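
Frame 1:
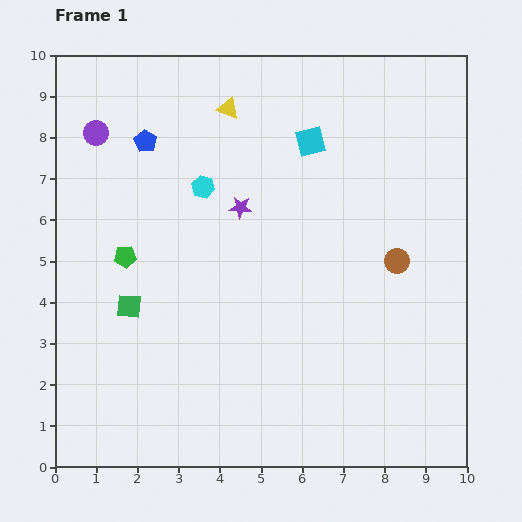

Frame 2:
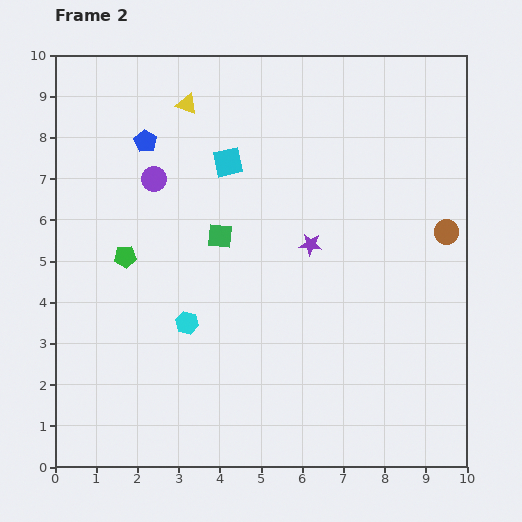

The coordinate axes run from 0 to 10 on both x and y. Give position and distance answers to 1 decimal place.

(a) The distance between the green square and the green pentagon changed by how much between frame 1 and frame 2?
+1.2

Distance in frame 1: 1.2. Distance in frame 2: 2.4.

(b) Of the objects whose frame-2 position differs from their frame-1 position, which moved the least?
the yellow triangle

(moved 1.0)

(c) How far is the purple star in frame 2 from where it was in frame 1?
1.9

The purple star moved from (4.5, 6.3) to (6.2, 5.4), a distance of √(1.7² + 0.9²) ≈ 1.9.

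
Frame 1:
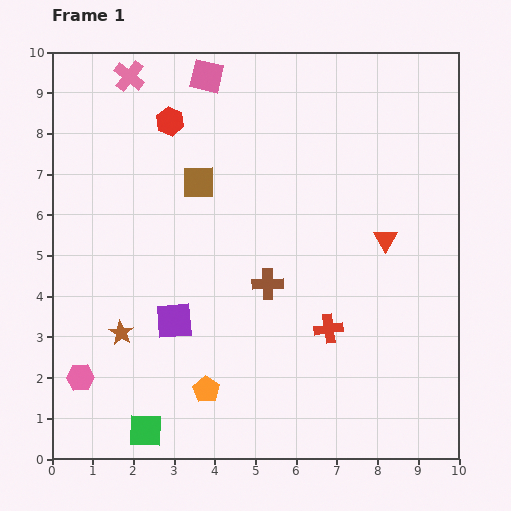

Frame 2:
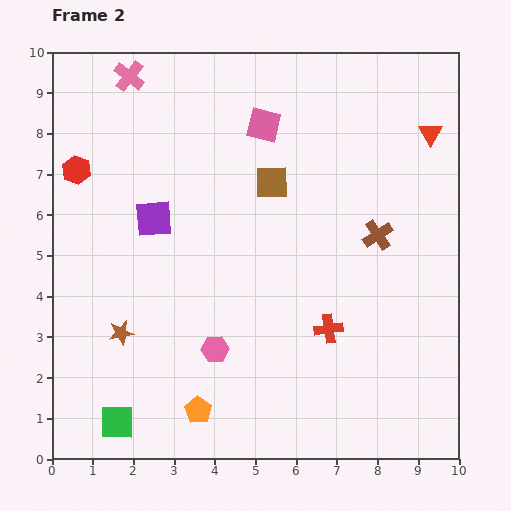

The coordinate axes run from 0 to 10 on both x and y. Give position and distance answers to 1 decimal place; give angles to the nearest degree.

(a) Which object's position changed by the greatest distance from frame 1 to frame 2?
the pink hexagon

(moved 3.4; next 3.0)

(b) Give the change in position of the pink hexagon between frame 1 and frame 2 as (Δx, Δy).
(3.3, 0.7)

The pink hexagon was at (0.7, 2.0) in frame 1 and (4.0, 2.7) in frame 2.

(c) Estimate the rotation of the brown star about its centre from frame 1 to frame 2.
30° clockwise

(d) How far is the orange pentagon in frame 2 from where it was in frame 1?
0.5

The orange pentagon moved from (3.8, 1.7) to (3.6, 1.2), a distance of √(0.2² + 0.5²) ≈ 0.5.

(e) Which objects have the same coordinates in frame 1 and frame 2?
the brown star, the pink cross, the red cross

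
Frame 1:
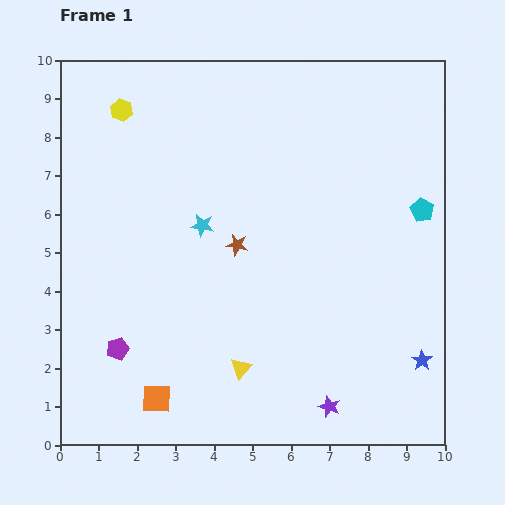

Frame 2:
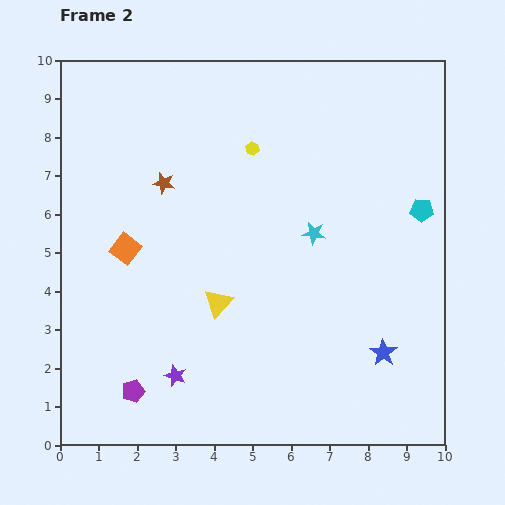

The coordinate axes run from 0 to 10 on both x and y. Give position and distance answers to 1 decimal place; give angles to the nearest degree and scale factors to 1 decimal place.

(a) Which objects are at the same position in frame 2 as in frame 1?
the cyan pentagon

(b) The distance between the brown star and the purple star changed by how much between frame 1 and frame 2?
+0.2

Distance in frame 1: 4.8. Distance in frame 2: 5.0.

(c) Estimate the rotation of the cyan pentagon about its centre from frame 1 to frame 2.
25° counter-clockwise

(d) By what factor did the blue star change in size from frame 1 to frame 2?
1.3×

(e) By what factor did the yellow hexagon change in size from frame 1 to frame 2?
0.6×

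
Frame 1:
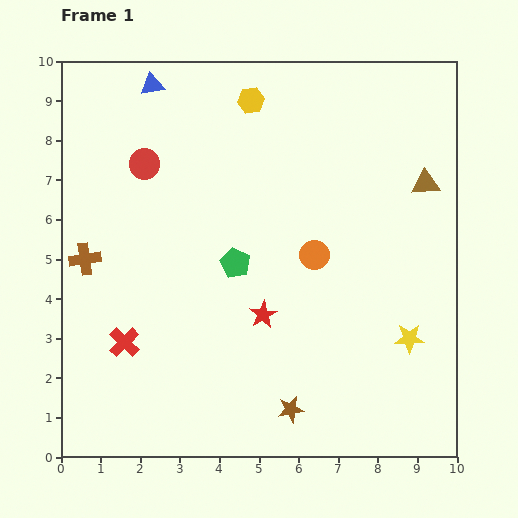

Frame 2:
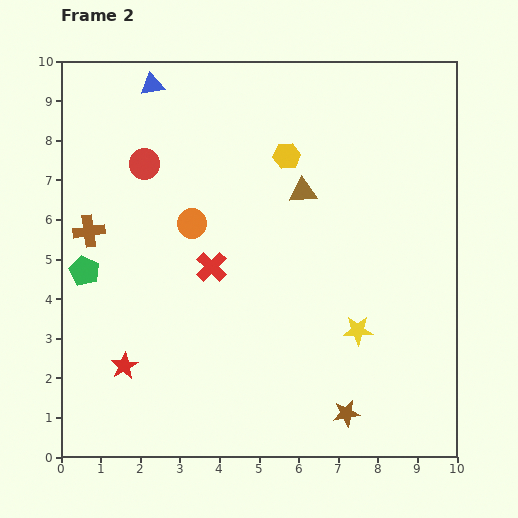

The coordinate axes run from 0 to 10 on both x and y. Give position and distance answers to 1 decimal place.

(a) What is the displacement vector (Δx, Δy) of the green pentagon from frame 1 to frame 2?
(-3.8, -0.2)

The green pentagon was at (4.4, 4.9) in frame 1 and (0.6, 4.7) in frame 2.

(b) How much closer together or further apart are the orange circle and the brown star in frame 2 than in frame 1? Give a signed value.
+2.3

Distance in frame 1: 3.9. Distance in frame 2: 6.2.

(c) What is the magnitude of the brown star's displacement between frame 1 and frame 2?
1.4

The brown star moved from (5.8, 1.2) to (7.2, 1.1), a distance of √(1.4² + 0.1²) ≈ 1.4.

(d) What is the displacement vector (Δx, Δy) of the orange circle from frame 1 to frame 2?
(-3.1, 0.8)

The orange circle was at (6.4, 5.1) in frame 1 and (3.3, 5.9) in frame 2.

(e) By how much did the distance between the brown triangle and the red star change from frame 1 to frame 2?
+1.0

Distance in frame 1: 5.3. Distance in frame 2: 6.3.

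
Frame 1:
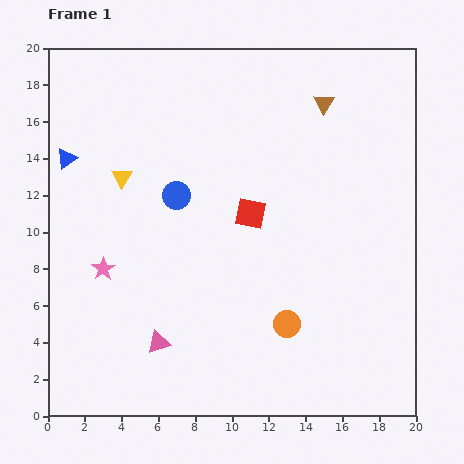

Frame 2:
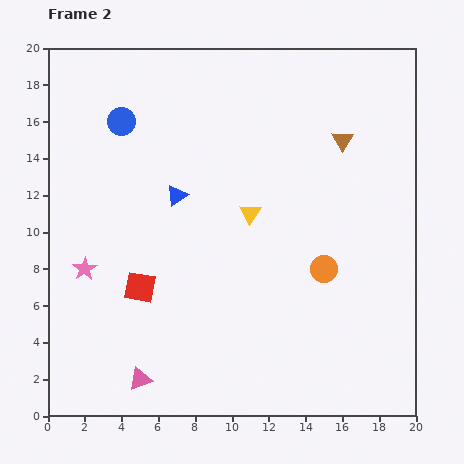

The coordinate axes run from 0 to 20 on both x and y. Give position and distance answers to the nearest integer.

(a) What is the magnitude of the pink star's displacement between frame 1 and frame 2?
1

The pink star moved from (3, 8) to (2, 8), a distance of √(1² + 0²) ≈ 1.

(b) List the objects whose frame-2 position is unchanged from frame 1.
none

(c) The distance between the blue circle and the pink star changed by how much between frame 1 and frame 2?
+2

Distance in frame 1: 6. Distance in frame 2: 8.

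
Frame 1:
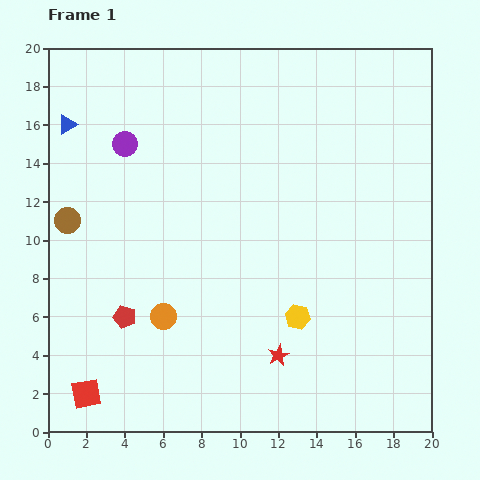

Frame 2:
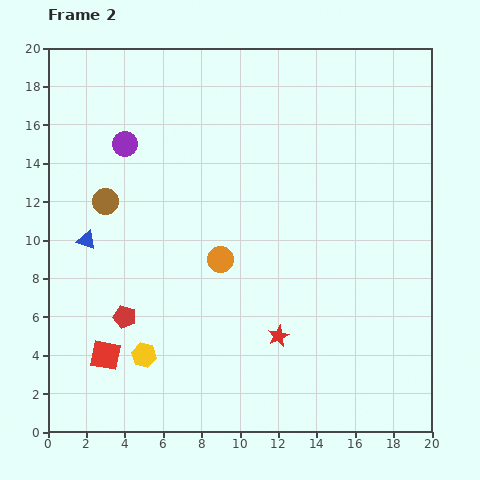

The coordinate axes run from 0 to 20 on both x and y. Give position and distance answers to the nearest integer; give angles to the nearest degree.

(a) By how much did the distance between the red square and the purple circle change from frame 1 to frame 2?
-2

Distance in frame 1: 13. Distance in frame 2: 11.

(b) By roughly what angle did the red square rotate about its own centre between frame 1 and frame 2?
21° clockwise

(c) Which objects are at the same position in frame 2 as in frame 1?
the red pentagon, the purple circle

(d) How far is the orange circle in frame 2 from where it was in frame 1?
4

The orange circle moved from (6, 6) to (9, 9), a distance of √(3² + 3²) ≈ 4.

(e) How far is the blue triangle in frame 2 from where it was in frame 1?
6

The blue triangle moved from (1, 16) to (2, 10), a distance of √(1² + 6²) ≈ 6.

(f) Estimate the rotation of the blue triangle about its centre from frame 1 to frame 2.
48° clockwise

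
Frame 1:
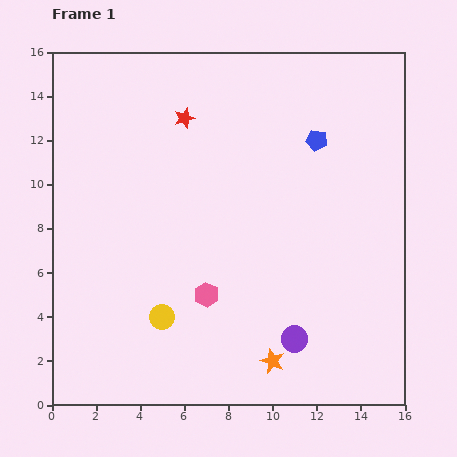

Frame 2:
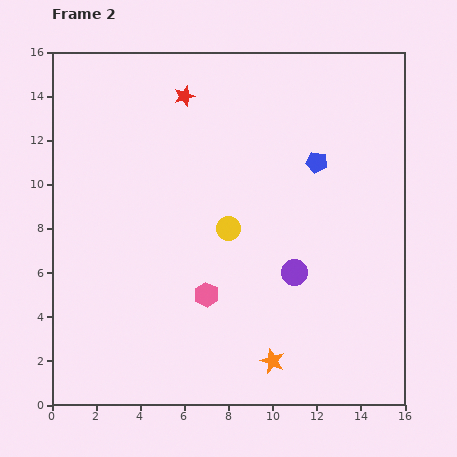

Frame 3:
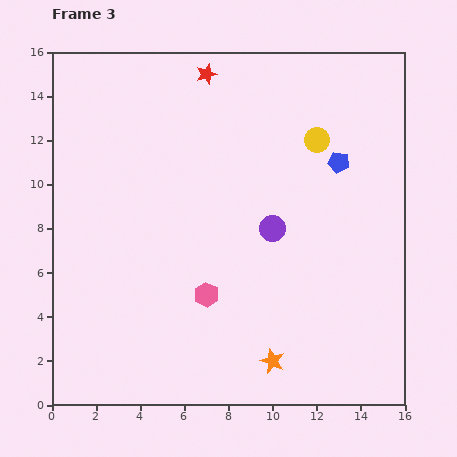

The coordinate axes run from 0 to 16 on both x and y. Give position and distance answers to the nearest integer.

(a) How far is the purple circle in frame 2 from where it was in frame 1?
3

The purple circle moved from (11, 3) to (11, 6), a distance of √(0² + 3²) ≈ 3.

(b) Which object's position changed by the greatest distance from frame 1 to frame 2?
the yellow circle

(moved 5; next 3)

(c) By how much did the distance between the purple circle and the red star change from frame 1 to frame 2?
-2

Distance in frame 1: 11. Distance in frame 2: 9.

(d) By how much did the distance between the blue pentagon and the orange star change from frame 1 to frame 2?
-1

Distance in frame 1: 10. Distance in frame 2: 9.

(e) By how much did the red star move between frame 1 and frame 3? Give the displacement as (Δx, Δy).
(1, 2)

The red star was at (6, 13) in frame 1 and (7, 15) in frame 3.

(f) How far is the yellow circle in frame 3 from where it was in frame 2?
6

The yellow circle moved from (8, 8) to (12, 12), a distance of √(4² + 4²) ≈ 6.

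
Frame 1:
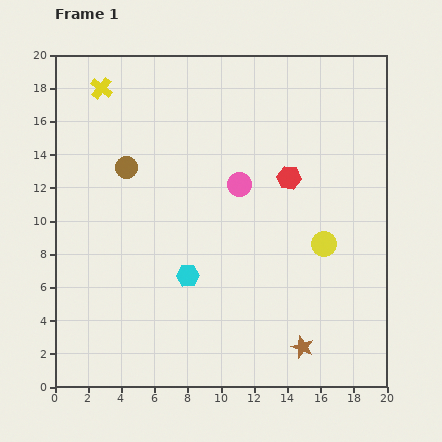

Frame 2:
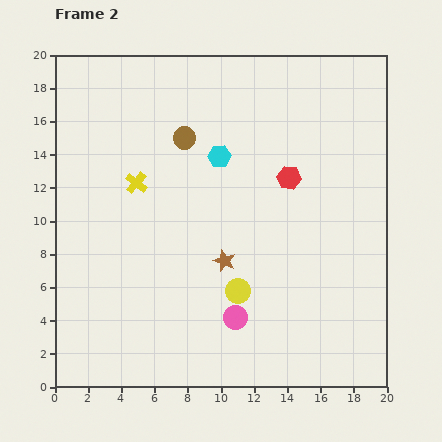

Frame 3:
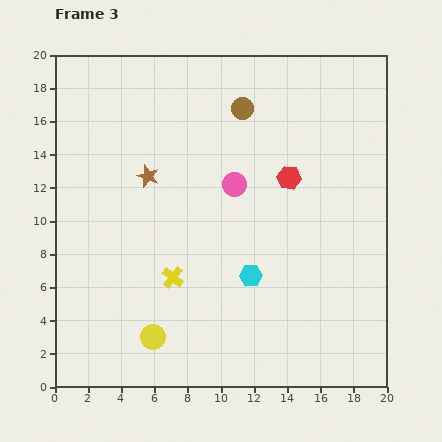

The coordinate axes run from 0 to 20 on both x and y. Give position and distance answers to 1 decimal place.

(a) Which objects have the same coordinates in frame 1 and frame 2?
the red hexagon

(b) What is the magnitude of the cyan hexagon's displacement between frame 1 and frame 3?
3.8

The cyan hexagon moved from (8.0, 6.7) to (11.8, 6.7), a distance of √(3.8² + 0.0²) ≈ 3.8.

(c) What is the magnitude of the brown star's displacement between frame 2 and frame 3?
6.9

The brown star moved from (10.2, 7.6) to (5.6, 12.7), a distance of √(4.6² + 5.1²) ≈ 6.9.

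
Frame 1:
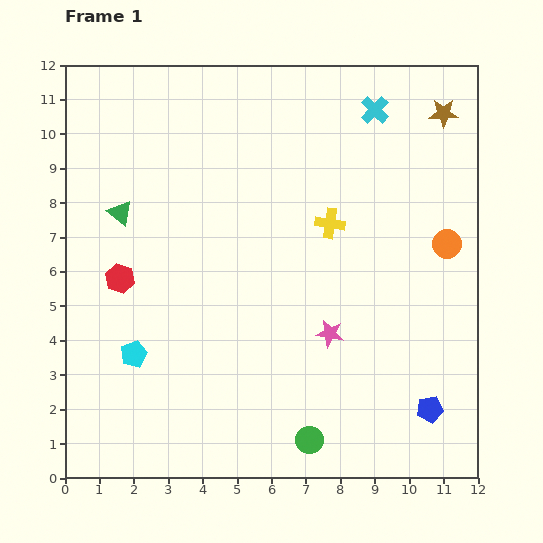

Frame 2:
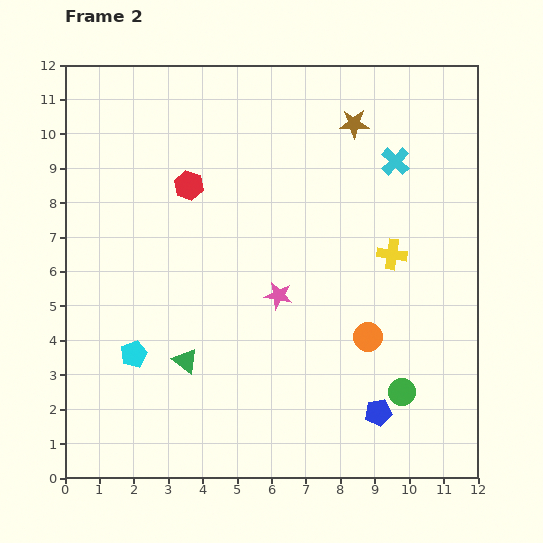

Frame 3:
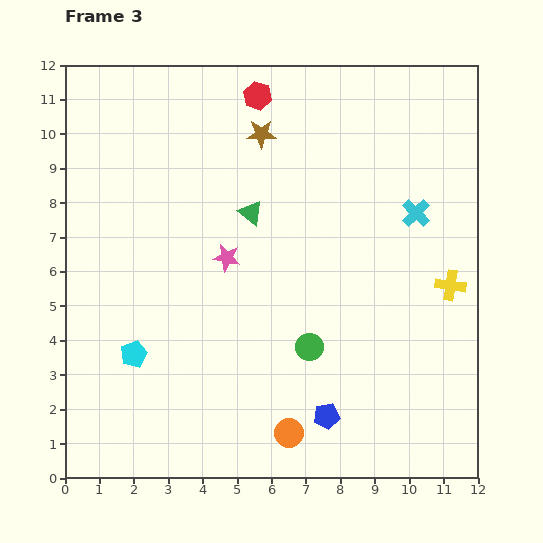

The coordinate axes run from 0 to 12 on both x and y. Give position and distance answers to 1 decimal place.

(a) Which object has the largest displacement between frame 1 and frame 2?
the green triangle

(moved 4.7; next 3.5)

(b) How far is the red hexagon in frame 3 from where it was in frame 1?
6.6

The red hexagon moved from (1.6, 5.8) to (5.6, 11.1), a distance of √(4.0² + 5.3²) ≈ 6.6.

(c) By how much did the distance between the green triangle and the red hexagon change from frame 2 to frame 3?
-1.7

Distance in frame 2: 5.1. Distance in frame 3: 3.4.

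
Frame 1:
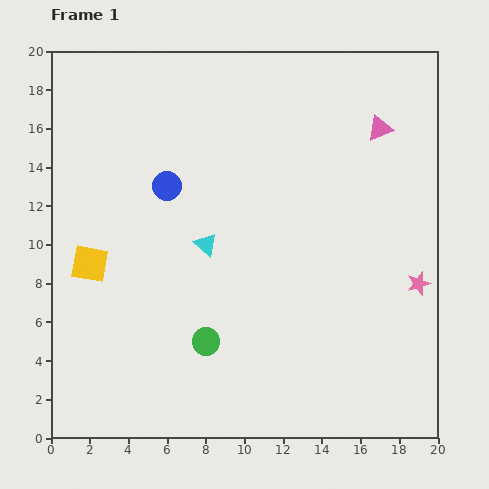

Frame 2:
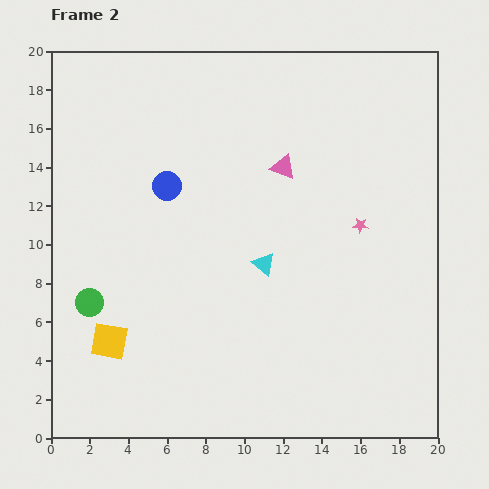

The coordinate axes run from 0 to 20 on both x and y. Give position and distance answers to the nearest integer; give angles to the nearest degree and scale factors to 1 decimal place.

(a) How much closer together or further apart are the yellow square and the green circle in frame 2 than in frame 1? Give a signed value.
-5

Distance in frame 1: 7. Distance in frame 2: 2.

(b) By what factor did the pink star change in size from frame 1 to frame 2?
0.6×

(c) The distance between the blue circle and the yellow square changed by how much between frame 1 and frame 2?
+3

Distance in frame 1: 6. Distance in frame 2: 9.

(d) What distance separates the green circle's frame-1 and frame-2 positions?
6

The green circle moved from (8, 5) to (2, 7), a distance of √(6² + 2²) ≈ 6.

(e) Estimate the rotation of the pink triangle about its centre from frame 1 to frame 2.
41° clockwise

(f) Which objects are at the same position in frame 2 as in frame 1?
the blue circle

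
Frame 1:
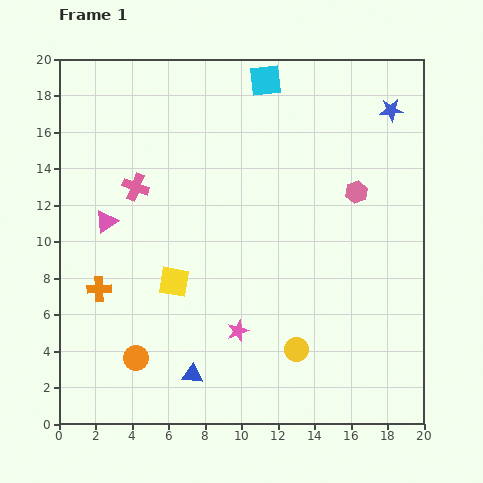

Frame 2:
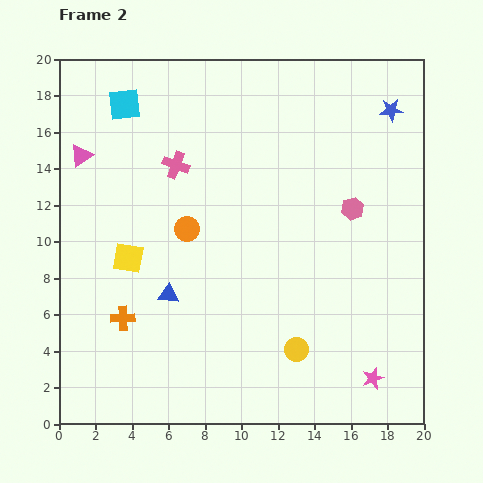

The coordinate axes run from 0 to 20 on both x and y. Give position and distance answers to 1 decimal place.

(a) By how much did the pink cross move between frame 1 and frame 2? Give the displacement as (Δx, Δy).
(2.2, 1.2)

The pink cross was at (4.2, 13.0) in frame 1 and (6.4, 14.2) in frame 2.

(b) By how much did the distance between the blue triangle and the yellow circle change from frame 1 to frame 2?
+1.7

Distance in frame 1: 5.9. Distance in frame 2: 7.6.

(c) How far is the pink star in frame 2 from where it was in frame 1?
7.8

The pink star moved from (9.8, 5.1) to (17.2, 2.5), a distance of √(7.4² + 2.6²) ≈ 7.8.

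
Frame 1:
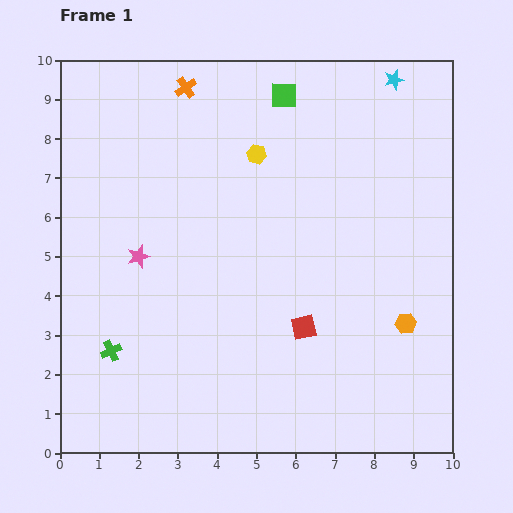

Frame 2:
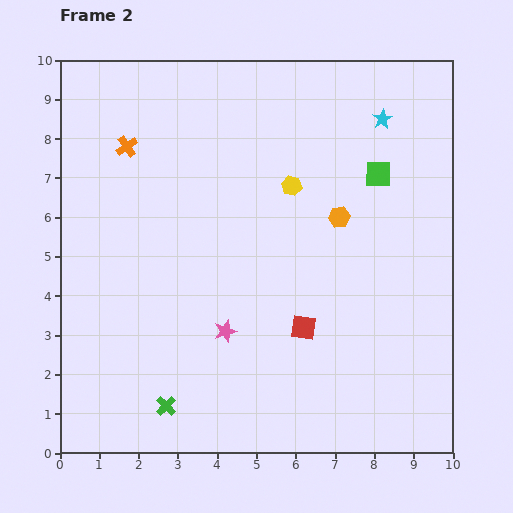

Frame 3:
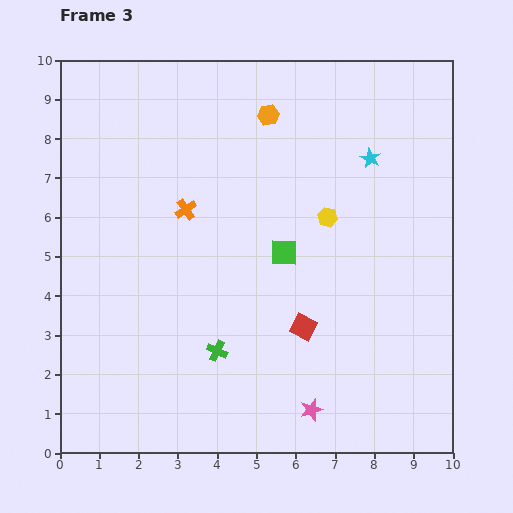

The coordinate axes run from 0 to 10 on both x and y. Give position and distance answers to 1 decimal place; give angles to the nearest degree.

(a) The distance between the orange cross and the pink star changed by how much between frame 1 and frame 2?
+0.8

Distance in frame 1: 4.5. Distance in frame 2: 5.3.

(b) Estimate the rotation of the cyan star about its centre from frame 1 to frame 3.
31° counter-clockwise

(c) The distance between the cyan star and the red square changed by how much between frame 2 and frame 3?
-1.1

Distance in frame 2: 5.7. Distance in frame 3: 4.6.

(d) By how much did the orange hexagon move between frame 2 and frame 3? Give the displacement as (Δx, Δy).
(-1.8, 2.6)

The orange hexagon was at (7.1, 6.0) in frame 2 and (5.3, 8.6) in frame 3.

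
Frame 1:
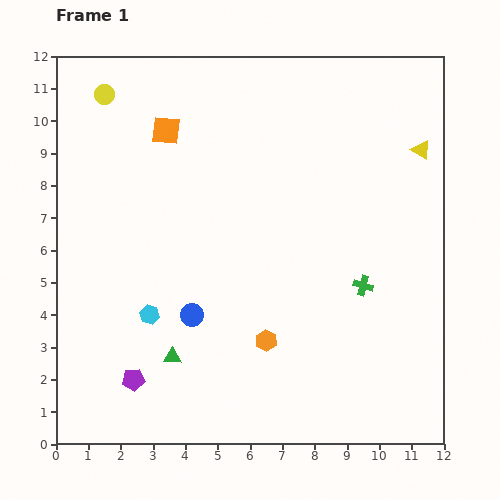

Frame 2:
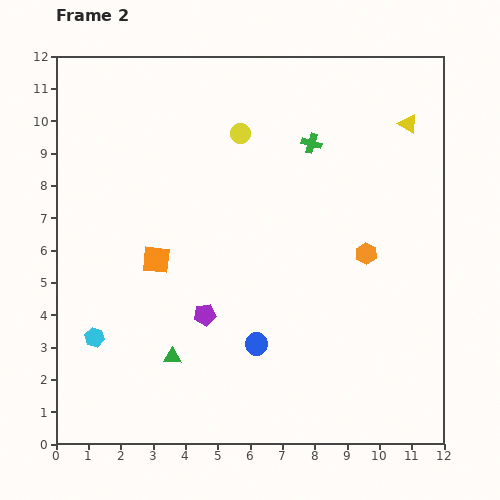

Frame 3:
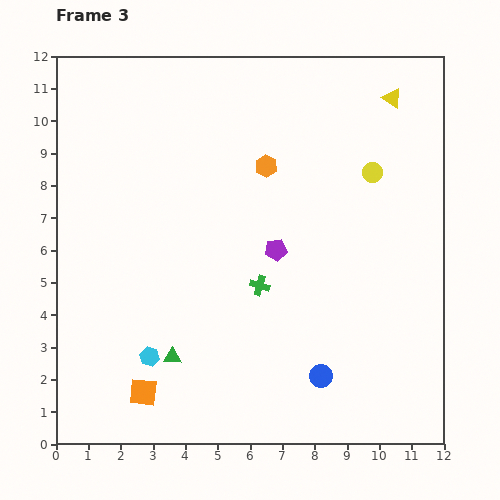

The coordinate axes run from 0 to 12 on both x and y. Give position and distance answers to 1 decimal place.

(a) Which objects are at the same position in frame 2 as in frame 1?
the green triangle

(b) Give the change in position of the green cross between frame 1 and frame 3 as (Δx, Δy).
(-3.2, 0.0)

The green cross was at (9.5, 4.9) in frame 1 and (6.3, 4.9) in frame 3.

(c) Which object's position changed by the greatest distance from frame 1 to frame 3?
the yellow circle

(moved 8.6; next 8.1)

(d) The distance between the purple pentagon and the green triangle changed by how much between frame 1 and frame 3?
+3.2

Distance in frame 1: 1.4. Distance in frame 3: 4.6.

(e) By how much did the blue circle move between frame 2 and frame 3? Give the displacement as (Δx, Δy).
(2.0, -1.0)

The blue circle was at (6.2, 3.1) in frame 2 and (8.2, 2.1) in frame 3.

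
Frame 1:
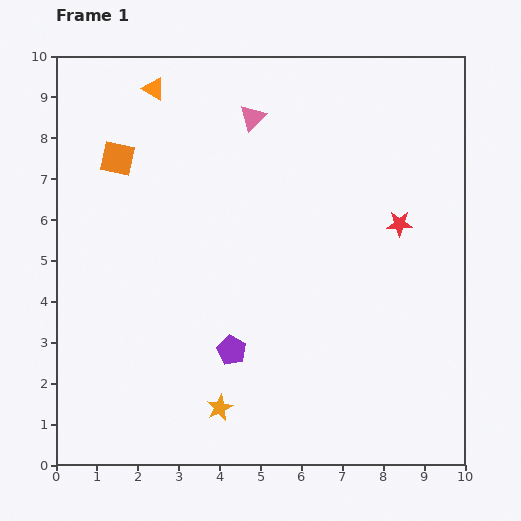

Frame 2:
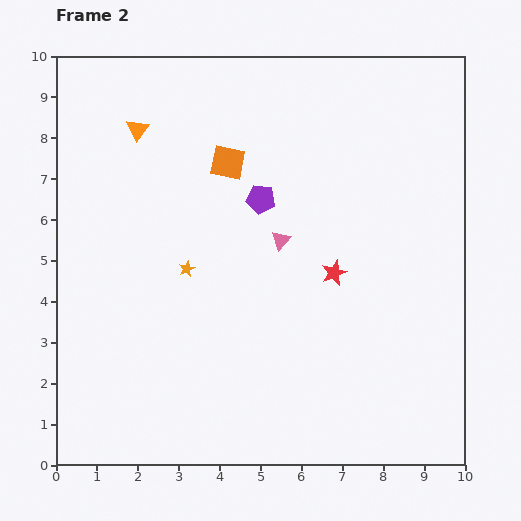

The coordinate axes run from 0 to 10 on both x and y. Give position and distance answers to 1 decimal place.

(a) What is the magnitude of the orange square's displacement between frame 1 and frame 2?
2.7

The orange square moved from (1.5, 7.5) to (4.2, 7.4), a distance of √(2.7² + 0.1²) ≈ 2.7.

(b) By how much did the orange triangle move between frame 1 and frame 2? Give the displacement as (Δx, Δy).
(-0.4, -1.0)

The orange triangle was at (2.4, 9.2) in frame 1 and (2.0, 8.2) in frame 2.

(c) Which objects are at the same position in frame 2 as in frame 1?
none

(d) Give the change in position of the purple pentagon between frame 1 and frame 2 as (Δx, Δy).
(0.7, 3.7)

The purple pentagon was at (4.3, 2.8) in frame 1 and (5.0, 6.5) in frame 2.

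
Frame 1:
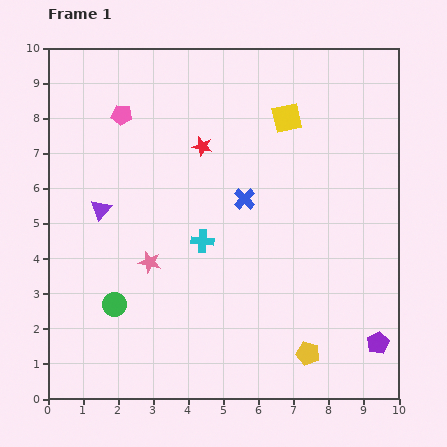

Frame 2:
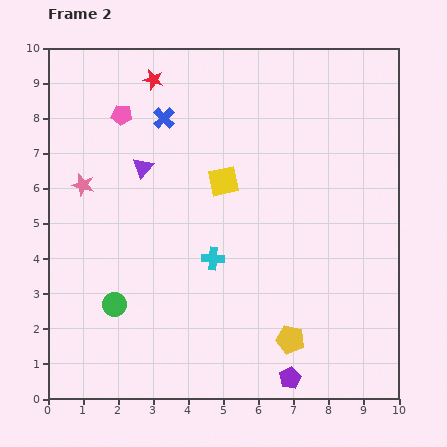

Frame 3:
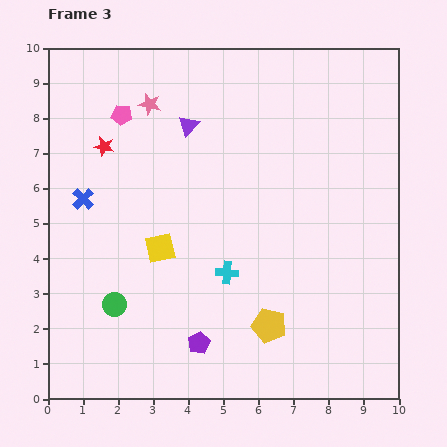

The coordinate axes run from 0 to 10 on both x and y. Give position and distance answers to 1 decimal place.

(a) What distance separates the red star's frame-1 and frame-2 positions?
2.4

The red star moved from (4.4, 7.2) to (3.0, 9.1), a distance of √(1.4² + 1.9²) ≈ 2.4.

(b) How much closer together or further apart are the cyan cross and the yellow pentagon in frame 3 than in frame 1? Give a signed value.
-2.5

Distance in frame 1: 4.4. Distance in frame 3: 1.9.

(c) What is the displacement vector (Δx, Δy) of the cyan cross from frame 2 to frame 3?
(0.4, -0.4)

The cyan cross was at (4.7, 4.0) in frame 2 and (5.1, 3.6) in frame 3.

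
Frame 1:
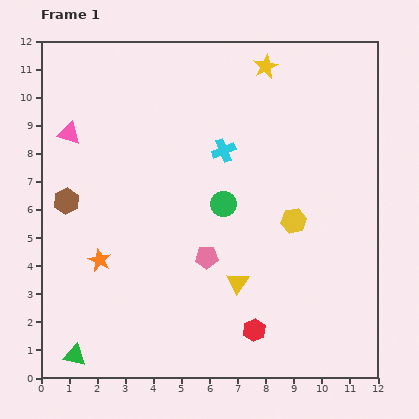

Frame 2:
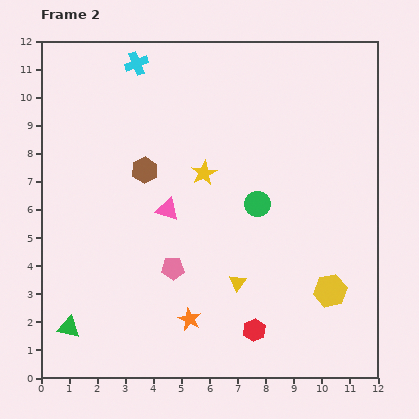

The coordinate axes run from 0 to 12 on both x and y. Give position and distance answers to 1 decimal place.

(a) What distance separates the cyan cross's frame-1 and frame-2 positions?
4.4

The cyan cross moved from (6.5, 8.1) to (3.4, 11.2), a distance of √(3.1² + 3.1²) ≈ 4.4.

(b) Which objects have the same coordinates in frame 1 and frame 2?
the yellow triangle, the red hexagon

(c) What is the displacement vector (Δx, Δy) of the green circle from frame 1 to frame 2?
(1.2, 0.0)

The green circle was at (6.5, 6.2) in frame 1 and (7.7, 6.2) in frame 2.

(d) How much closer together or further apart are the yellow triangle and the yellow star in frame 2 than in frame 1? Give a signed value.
-3.7

Distance in frame 1: 7.8. Distance in frame 2: 4.1.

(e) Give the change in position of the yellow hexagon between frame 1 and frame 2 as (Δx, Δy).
(1.3, -2.5)

The yellow hexagon was at (9.0, 5.6) in frame 1 and (10.3, 3.1) in frame 2.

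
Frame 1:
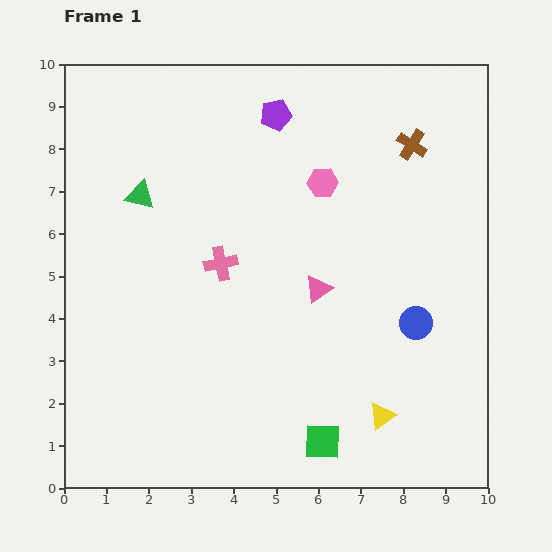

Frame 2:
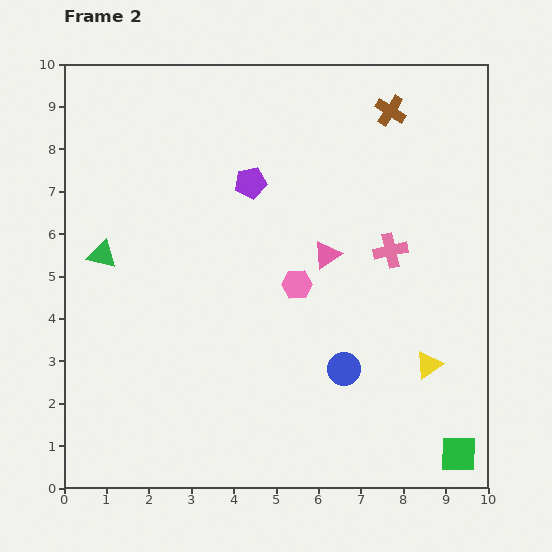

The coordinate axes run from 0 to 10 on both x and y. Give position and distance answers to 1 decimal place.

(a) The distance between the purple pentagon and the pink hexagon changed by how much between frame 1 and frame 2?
+0.7

Distance in frame 1: 1.9. Distance in frame 2: 2.6.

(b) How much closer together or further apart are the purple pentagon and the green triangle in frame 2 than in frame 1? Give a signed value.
+0.2

Distance in frame 1: 3.7. Distance in frame 2: 3.9.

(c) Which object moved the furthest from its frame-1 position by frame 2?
the pink cross

(moved 4.0; next 3.2)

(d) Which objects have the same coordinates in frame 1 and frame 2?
none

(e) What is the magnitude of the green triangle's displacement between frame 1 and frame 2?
1.7

The green triangle moved from (1.8, 6.9) to (0.9, 5.5), a distance of √(0.9² + 1.4²) ≈ 1.7.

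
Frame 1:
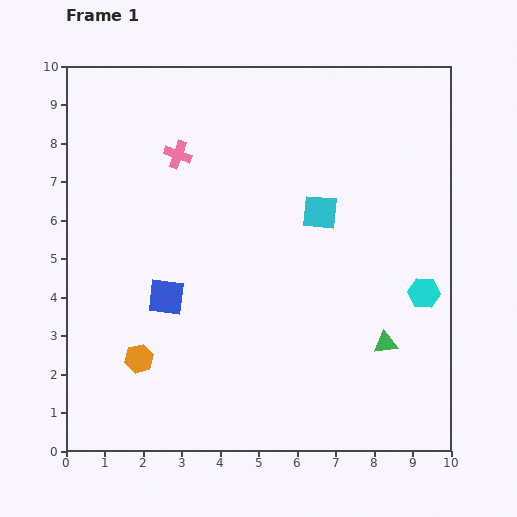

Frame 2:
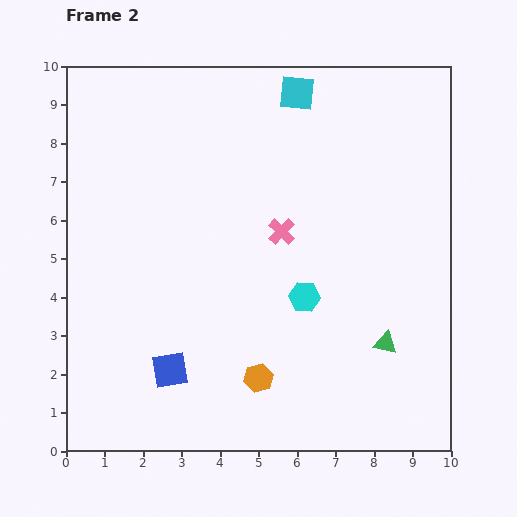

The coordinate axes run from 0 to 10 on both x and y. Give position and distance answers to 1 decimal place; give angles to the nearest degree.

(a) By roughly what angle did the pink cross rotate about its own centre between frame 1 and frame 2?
24° clockwise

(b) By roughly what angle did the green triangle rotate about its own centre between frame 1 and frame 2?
20° clockwise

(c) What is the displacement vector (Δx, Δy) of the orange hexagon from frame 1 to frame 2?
(3.1, -0.5)

The orange hexagon was at (1.9, 2.4) in frame 1 and (5.0, 1.9) in frame 2.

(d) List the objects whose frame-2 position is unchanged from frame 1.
the green triangle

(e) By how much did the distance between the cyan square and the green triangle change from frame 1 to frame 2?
+3.1

Distance in frame 1: 3.8. Distance in frame 2: 6.9.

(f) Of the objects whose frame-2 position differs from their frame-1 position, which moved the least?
the blue square

(moved 1.9)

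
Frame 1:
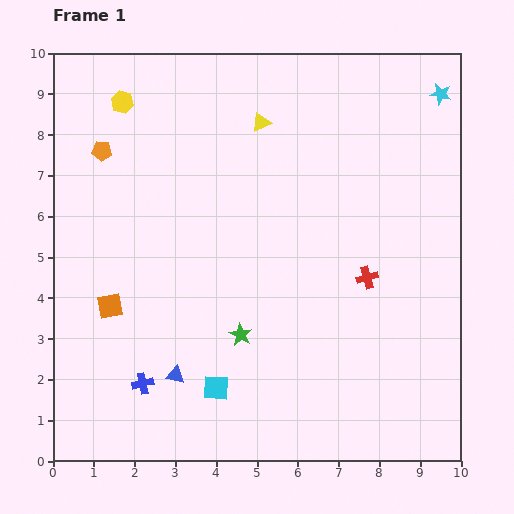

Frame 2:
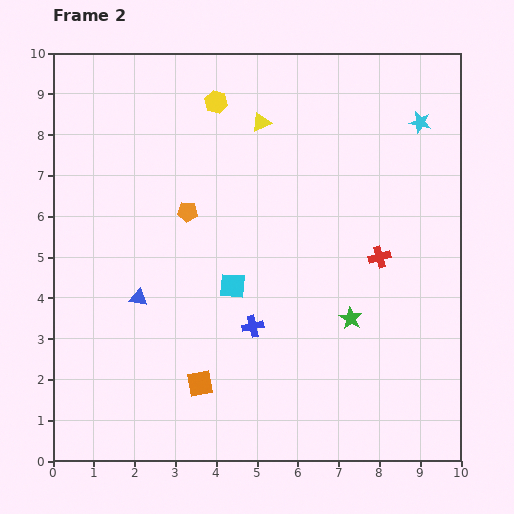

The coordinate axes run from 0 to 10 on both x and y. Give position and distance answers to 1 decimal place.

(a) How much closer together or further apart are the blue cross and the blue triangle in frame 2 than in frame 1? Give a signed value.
+2.1

Distance in frame 1: 0.8. Distance in frame 2: 2.9.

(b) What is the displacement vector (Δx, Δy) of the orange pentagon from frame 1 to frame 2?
(2.1, -1.5)

The orange pentagon was at (1.2, 7.6) in frame 1 and (3.3, 6.1) in frame 2.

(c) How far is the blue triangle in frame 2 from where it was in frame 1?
2.1

The blue triangle moved from (3.0, 2.1) to (2.1, 4.0), a distance of √(0.9² + 1.9²) ≈ 2.1.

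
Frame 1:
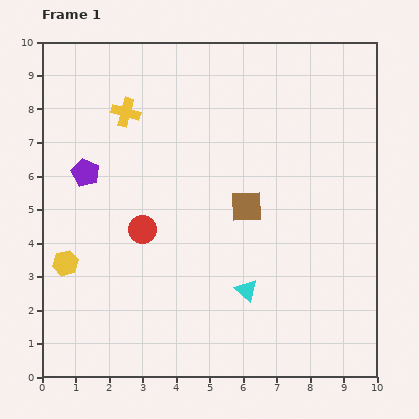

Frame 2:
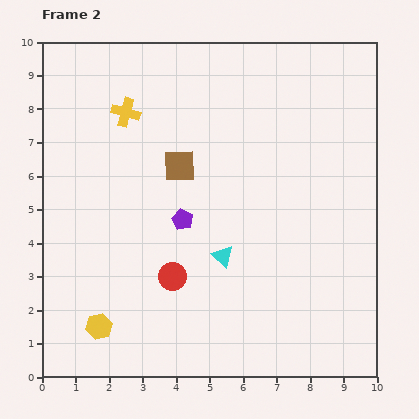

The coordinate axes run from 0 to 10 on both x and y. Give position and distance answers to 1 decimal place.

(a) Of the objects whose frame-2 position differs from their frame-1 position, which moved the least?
the cyan triangle

(moved 1.2)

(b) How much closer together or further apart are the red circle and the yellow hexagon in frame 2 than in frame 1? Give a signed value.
+0.2

Distance in frame 1: 2.5. Distance in frame 2: 2.7.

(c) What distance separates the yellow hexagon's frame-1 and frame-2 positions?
2.1

The yellow hexagon moved from (0.7, 3.4) to (1.7, 1.5), a distance of √(1.0² + 1.9²) ≈ 2.1.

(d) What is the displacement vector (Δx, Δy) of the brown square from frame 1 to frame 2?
(-2.0, 1.2)

The brown square was at (6.1, 5.1) in frame 1 and (4.1, 6.3) in frame 2.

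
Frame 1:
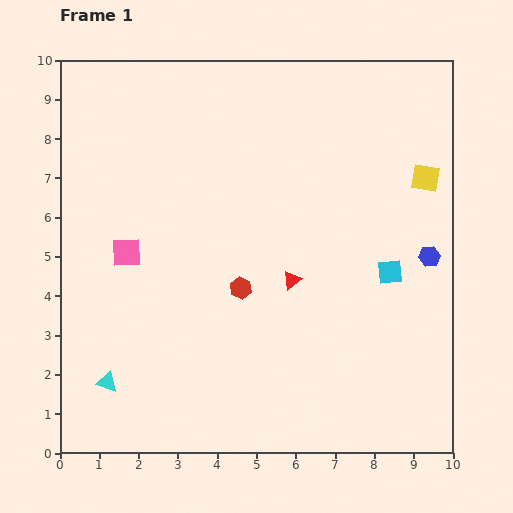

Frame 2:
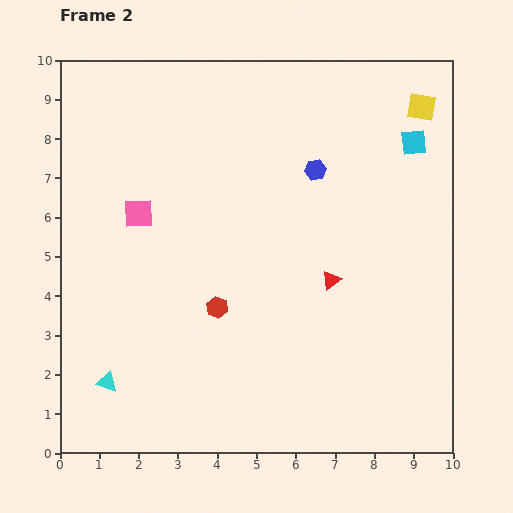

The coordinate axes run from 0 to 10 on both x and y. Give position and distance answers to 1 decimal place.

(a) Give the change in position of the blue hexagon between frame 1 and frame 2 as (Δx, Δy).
(-2.9, 2.2)

The blue hexagon was at (9.4, 5.0) in frame 1 and (6.5, 7.2) in frame 2.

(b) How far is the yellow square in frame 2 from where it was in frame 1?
1.8

The yellow square moved from (9.3, 7.0) to (9.2, 8.8), a distance of √(0.1² + 1.8²) ≈ 1.8.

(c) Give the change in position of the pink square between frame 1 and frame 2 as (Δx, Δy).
(0.3, 1.0)

The pink square was at (1.7, 5.1) in frame 1 and (2.0, 6.1) in frame 2.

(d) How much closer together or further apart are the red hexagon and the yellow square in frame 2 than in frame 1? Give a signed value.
+1.8

Distance in frame 1: 5.5. Distance in frame 2: 7.3.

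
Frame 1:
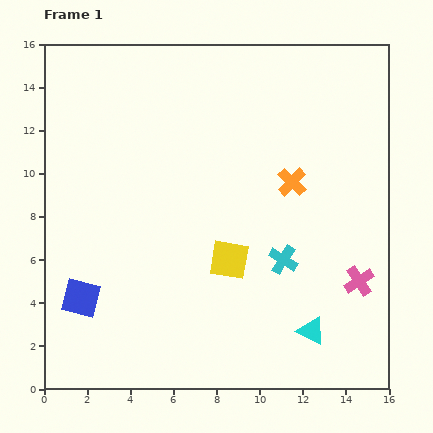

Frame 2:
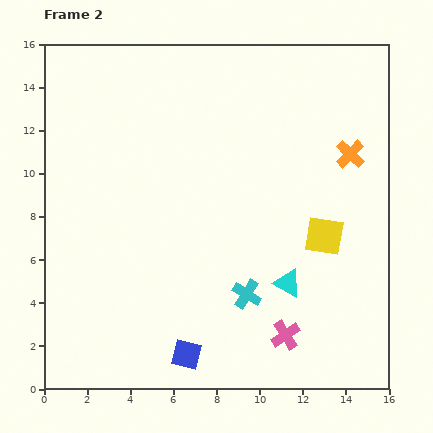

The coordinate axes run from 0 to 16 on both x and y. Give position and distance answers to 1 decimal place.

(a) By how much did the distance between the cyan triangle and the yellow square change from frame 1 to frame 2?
-2.2

Distance in frame 1: 5.0. Distance in frame 2: 2.8.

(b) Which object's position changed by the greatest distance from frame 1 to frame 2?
the blue square

(moved 5.5; next 4.5)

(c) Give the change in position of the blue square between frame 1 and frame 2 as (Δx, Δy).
(4.9, -2.6)

The blue square was at (1.7, 4.2) in frame 1 and (6.6, 1.6) in frame 2.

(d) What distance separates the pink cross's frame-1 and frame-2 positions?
4.2

The pink cross moved from (14.6, 5.0) to (11.2, 2.5), a distance of √(3.4² + 2.5²) ≈ 4.2.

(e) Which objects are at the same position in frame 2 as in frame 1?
none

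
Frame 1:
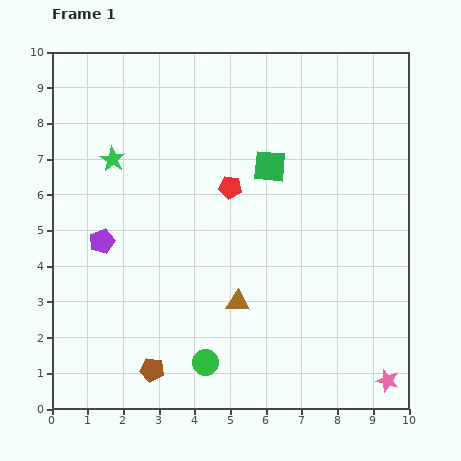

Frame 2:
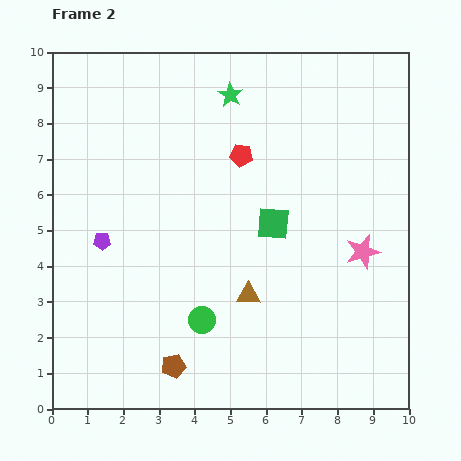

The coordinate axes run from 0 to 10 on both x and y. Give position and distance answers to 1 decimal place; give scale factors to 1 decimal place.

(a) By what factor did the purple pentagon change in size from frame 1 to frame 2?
0.7×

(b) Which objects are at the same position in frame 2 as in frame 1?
the purple pentagon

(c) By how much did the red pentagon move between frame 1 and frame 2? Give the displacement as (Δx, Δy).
(0.3, 0.9)

The red pentagon was at (5.0, 6.2) in frame 1 and (5.3, 7.1) in frame 2.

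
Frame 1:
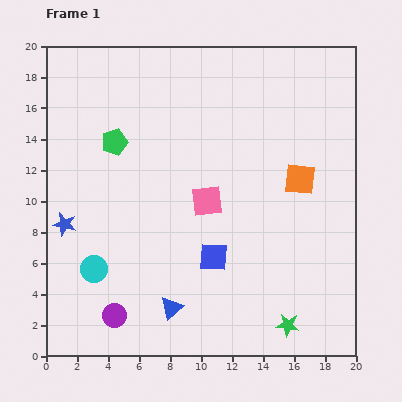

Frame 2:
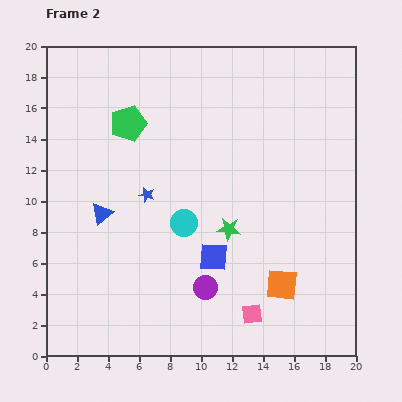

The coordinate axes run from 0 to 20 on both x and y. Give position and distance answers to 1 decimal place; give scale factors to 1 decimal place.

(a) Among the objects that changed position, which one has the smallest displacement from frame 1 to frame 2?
the green pentagon

(moved 1.5)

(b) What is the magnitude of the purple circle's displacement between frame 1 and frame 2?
6.2

The purple circle moved from (4.4, 2.6) to (10.3, 4.4), a distance of √(5.9² + 1.8²) ≈ 6.2.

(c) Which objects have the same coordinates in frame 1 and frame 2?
the blue square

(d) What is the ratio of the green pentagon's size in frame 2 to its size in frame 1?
1.4×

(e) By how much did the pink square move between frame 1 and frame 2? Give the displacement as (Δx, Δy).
(2.9, -7.3)

The pink square was at (10.4, 10.0) in frame 1 and (13.3, 2.7) in frame 2.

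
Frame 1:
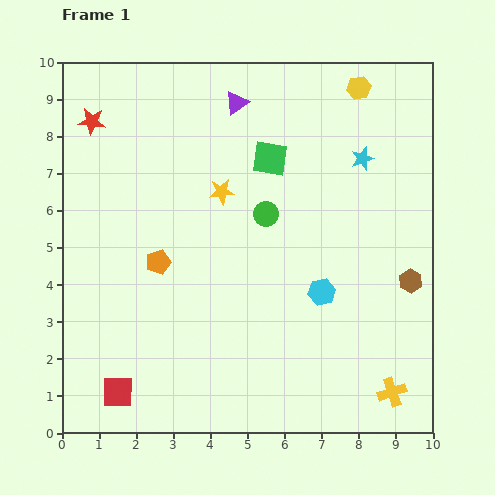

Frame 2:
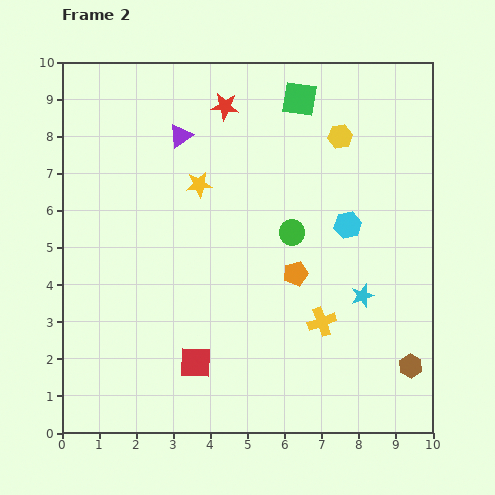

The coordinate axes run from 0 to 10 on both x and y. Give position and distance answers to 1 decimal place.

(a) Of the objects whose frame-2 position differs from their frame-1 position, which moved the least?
the yellow star

(moved 0.6)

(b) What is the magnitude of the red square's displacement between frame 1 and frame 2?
2.2

The red square moved from (1.5, 1.1) to (3.6, 1.9), a distance of √(2.1² + 0.8²) ≈ 2.2.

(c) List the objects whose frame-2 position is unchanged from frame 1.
none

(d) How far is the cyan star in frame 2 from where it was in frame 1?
3.7

The cyan star moved from (8.1, 7.4) to (8.1, 3.7), a distance of √(0.0² + 3.7²) ≈ 3.7.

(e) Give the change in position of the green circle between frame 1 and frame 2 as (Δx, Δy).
(0.7, -0.5)

The green circle was at (5.5, 5.9) in frame 1 and (6.2, 5.4) in frame 2.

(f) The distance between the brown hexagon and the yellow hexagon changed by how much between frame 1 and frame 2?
+1.1

Distance in frame 1: 5.4. Distance in frame 2: 6.5.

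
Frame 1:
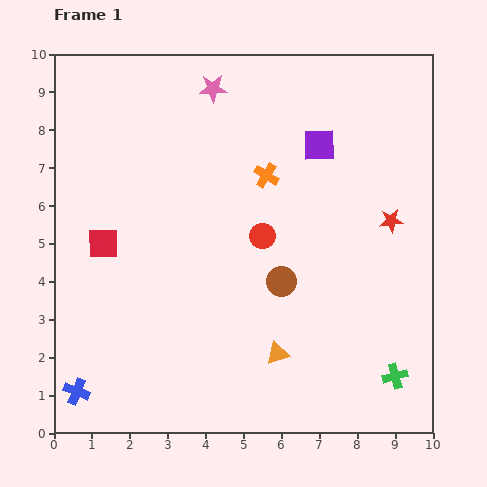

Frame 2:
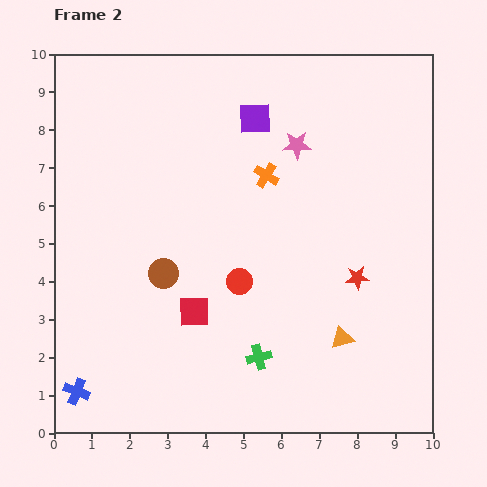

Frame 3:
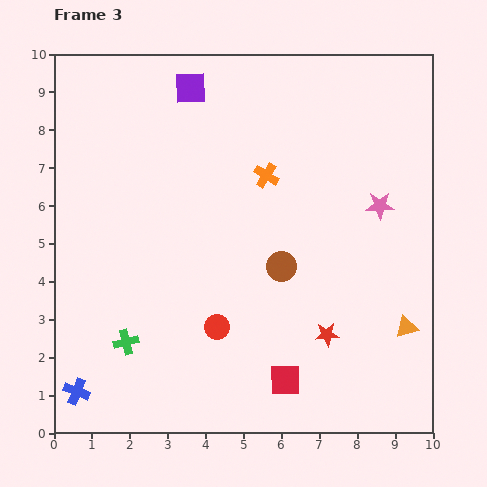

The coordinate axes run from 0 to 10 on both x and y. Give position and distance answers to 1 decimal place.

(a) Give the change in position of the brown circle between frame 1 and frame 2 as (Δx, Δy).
(-3.1, 0.2)

The brown circle was at (6.0, 4.0) in frame 1 and (2.9, 4.2) in frame 2.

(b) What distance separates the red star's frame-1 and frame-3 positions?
3.4

The red star moved from (8.9, 5.6) to (7.2, 2.6), a distance of √(1.7² + 3.0²) ≈ 3.4.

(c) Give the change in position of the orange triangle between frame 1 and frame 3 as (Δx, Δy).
(3.4, 0.7)

The orange triangle was at (5.9, 2.1) in frame 1 and (9.3, 2.8) in frame 3.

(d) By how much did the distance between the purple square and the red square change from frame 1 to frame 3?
+1.8

Distance in frame 1: 6.3. Distance in frame 3: 8.1.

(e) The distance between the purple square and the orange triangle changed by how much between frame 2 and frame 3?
+2.3

Distance in frame 2: 6.2. Distance in frame 3: 8.5.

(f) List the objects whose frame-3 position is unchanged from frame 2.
the orange cross, the blue cross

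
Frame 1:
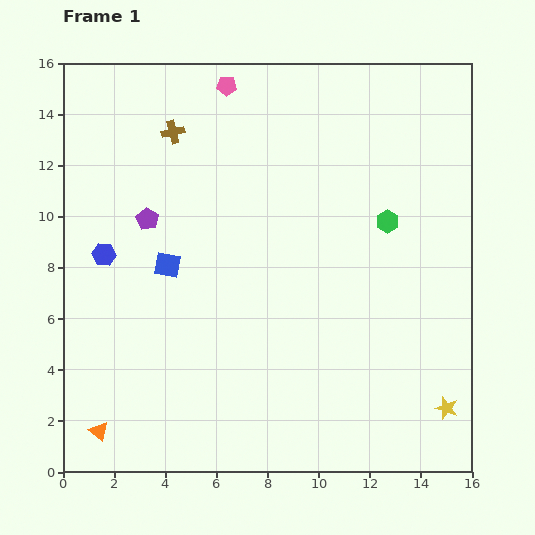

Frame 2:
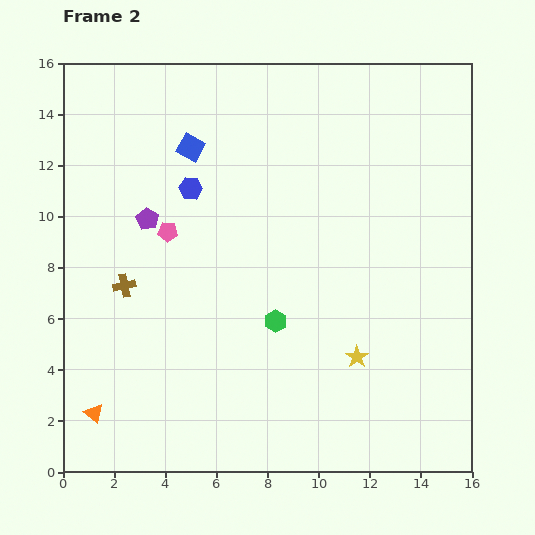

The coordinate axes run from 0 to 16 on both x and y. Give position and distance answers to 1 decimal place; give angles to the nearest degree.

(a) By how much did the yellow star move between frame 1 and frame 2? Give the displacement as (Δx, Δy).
(-3.5, 2.0)

The yellow star was at (15.0, 2.5) in frame 1 and (11.5, 4.5) in frame 2.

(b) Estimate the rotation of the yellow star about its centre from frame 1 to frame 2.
18° clockwise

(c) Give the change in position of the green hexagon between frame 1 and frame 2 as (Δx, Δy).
(-4.4, -3.9)

The green hexagon was at (12.7, 9.8) in frame 1 and (8.3, 5.9) in frame 2.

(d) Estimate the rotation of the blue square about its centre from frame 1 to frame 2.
19° clockwise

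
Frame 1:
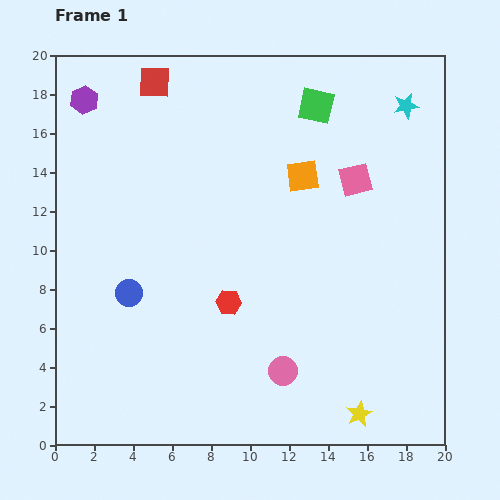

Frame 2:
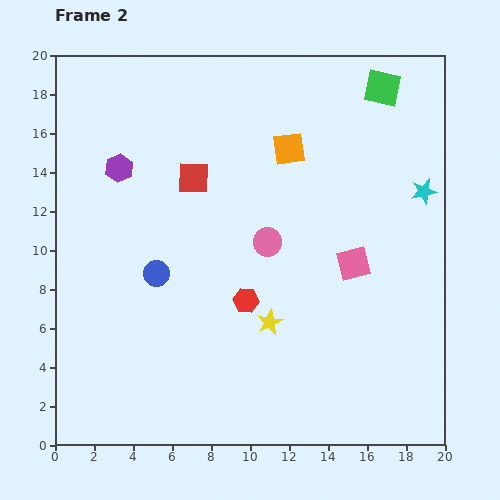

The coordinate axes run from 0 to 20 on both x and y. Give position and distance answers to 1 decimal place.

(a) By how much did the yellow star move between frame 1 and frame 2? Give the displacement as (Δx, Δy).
(-4.6, 4.7)

The yellow star was at (15.6, 1.6) in frame 1 and (11.0, 6.3) in frame 2.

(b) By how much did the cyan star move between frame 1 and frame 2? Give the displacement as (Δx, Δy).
(0.9, -4.4)

The cyan star was at (18.0, 17.4) in frame 1 and (18.9, 13.0) in frame 2.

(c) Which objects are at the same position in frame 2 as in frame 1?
none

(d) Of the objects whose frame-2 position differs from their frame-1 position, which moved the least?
the red hexagon

(moved 0.9)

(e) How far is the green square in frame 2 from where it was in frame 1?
3.5

The green square moved from (13.4, 17.4) to (16.8, 18.3), a distance of √(3.4² + 0.9²) ≈ 3.5.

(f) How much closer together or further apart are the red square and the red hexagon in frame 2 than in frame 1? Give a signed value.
-5.0

Distance in frame 1: 11.9. Distance in frame 2: 6.9.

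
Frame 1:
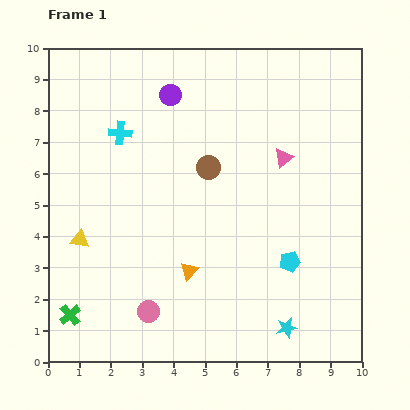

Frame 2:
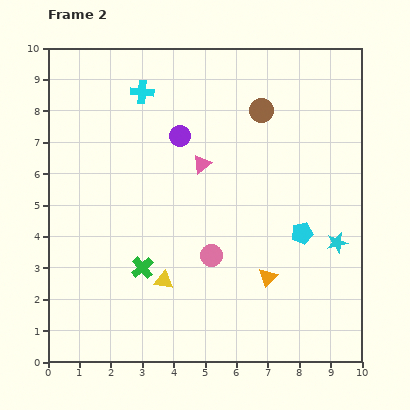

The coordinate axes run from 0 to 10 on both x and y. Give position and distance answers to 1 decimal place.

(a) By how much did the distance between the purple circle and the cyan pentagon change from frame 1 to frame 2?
-1.5

Distance in frame 1: 6.5. Distance in frame 2: 5.0.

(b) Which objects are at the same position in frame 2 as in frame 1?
none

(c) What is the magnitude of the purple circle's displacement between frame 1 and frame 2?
1.3

The purple circle moved from (3.9, 8.5) to (4.2, 7.2), a distance of √(0.3² + 1.3²) ≈ 1.3.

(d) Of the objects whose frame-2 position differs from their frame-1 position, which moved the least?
the cyan pentagon

(moved 1.0)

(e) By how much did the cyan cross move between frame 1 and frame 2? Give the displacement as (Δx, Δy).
(0.7, 1.3)

The cyan cross was at (2.3, 7.3) in frame 1 and (3.0, 8.6) in frame 2.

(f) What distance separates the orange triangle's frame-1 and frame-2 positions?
2.5

The orange triangle moved from (4.5, 2.9) to (7.0, 2.7), a distance of √(2.5² + 0.2²) ≈ 2.5.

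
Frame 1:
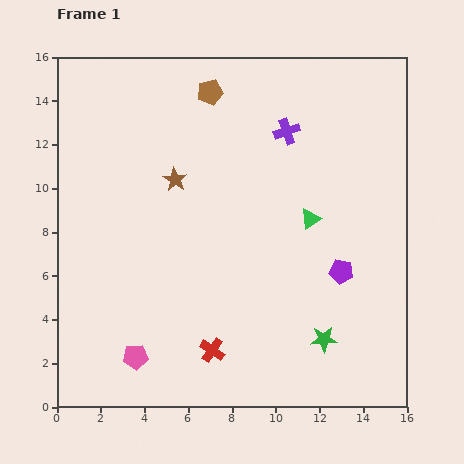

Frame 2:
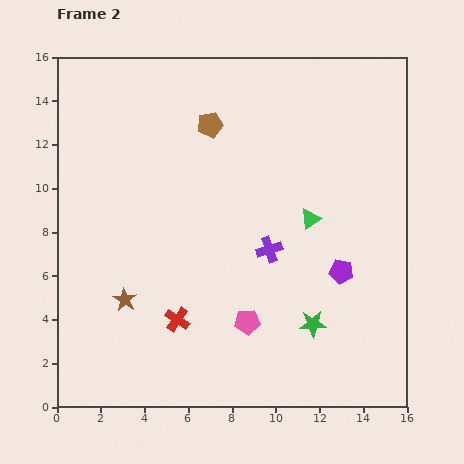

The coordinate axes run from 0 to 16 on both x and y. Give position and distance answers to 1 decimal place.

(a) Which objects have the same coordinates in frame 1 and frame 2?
the green triangle, the purple pentagon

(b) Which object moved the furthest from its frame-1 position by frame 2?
the brown star

(moved 6.0; next 5.5)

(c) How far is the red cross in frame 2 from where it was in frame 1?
2.1

The red cross moved from (7.1, 2.6) to (5.5, 4.0), a distance of √(1.6² + 1.4²) ≈ 2.1.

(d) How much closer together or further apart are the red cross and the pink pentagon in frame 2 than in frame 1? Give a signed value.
-0.3

Distance in frame 1: 3.5. Distance in frame 2: 3.2.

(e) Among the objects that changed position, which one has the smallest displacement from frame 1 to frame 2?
the green star

(moved 0.9)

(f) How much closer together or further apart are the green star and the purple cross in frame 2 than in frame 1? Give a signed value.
-5.8

Distance in frame 1: 9.7. Distance in frame 2: 3.9.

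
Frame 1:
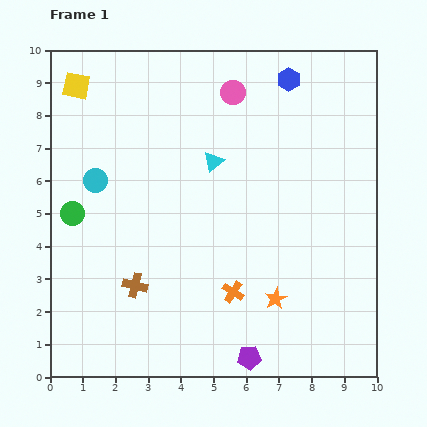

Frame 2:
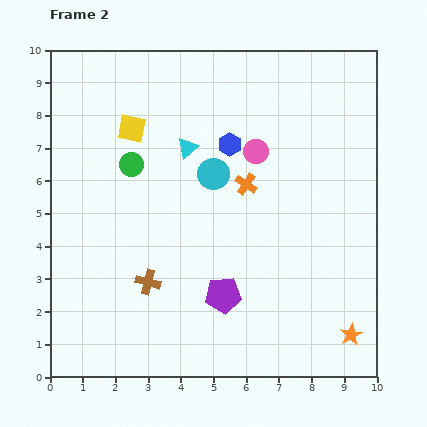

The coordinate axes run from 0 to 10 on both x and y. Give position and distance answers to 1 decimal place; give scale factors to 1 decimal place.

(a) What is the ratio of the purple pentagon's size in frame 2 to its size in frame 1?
1.5×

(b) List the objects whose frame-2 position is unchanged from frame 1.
none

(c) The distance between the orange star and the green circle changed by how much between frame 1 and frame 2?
+1.8

Distance in frame 1: 6.7. Distance in frame 2: 8.5.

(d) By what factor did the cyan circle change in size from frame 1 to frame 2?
1.3×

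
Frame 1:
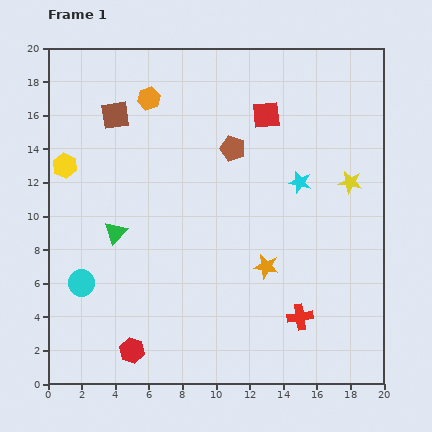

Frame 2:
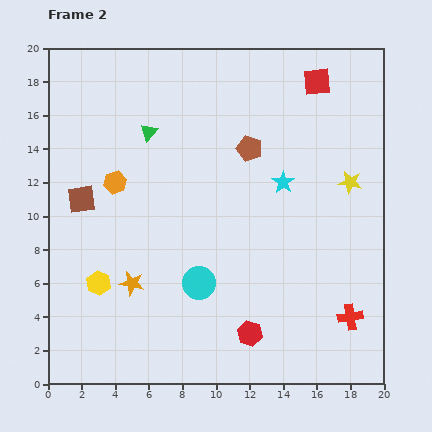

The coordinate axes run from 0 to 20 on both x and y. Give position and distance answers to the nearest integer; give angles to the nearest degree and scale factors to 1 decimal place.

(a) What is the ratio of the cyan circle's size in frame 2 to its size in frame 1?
1.3×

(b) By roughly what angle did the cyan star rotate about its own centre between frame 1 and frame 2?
21° clockwise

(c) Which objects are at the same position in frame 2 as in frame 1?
the yellow star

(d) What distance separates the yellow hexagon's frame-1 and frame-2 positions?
7

The yellow hexagon moved from (1, 13) to (3, 6), a distance of √(2² + 7²) ≈ 7.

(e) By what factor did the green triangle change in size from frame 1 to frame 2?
0.8×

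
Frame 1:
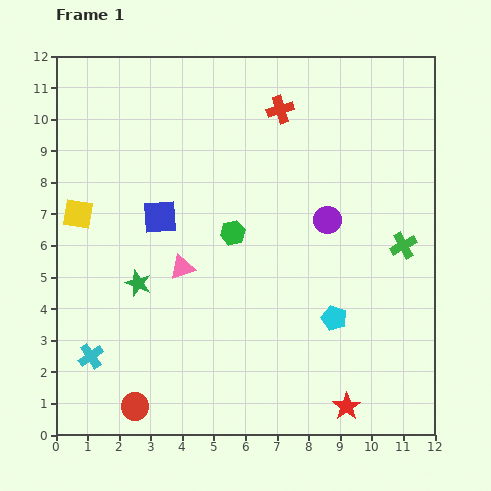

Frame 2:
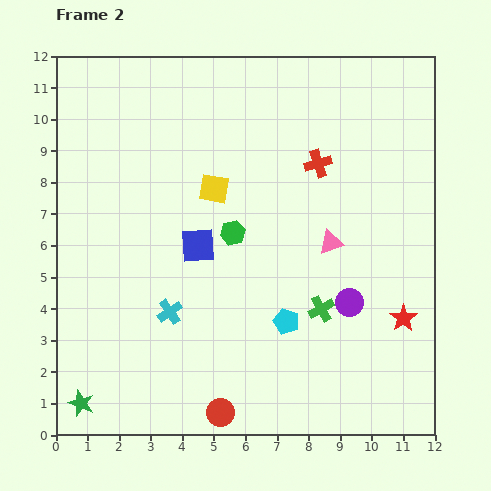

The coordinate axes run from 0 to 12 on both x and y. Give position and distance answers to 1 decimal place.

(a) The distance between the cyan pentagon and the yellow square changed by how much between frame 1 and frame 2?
-3.9

Distance in frame 1: 8.7. Distance in frame 2: 4.8.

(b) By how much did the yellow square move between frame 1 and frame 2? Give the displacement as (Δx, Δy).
(4.3, 0.8)

The yellow square was at (0.7, 7.0) in frame 1 and (5.0, 7.8) in frame 2.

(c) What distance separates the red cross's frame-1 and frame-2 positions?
2.1

The red cross moved from (7.1, 10.3) to (8.3, 8.6), a distance of √(1.2² + 1.7²) ≈ 2.1.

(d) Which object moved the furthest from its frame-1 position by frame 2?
the pink triangle

(moved 4.8; next 4.4)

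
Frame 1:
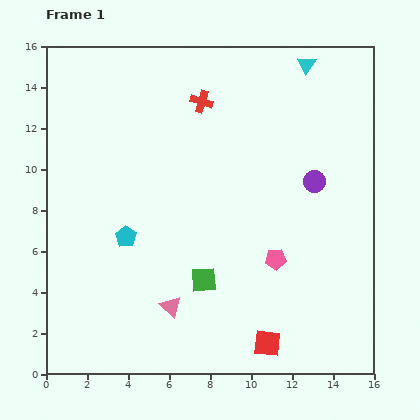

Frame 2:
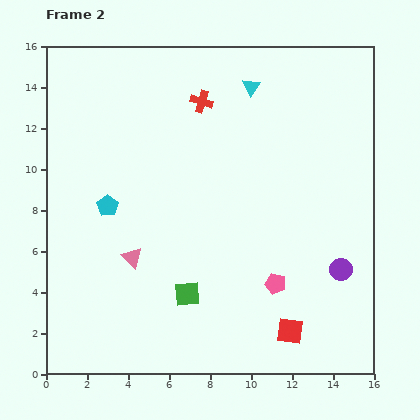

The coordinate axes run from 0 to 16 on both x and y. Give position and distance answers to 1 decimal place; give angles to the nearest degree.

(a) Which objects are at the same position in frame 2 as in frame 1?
the red cross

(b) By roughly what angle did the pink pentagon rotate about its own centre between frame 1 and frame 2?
22° clockwise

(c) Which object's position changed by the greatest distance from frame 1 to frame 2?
the purple circle

(moved 4.5; next 3.1)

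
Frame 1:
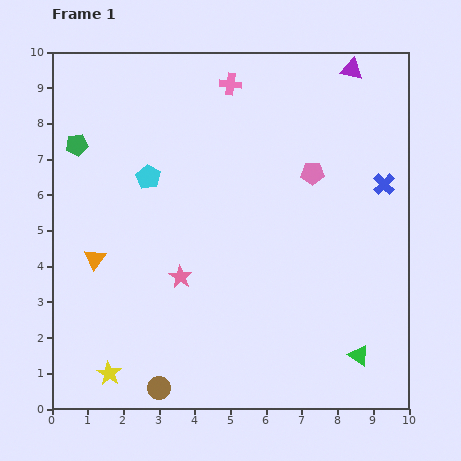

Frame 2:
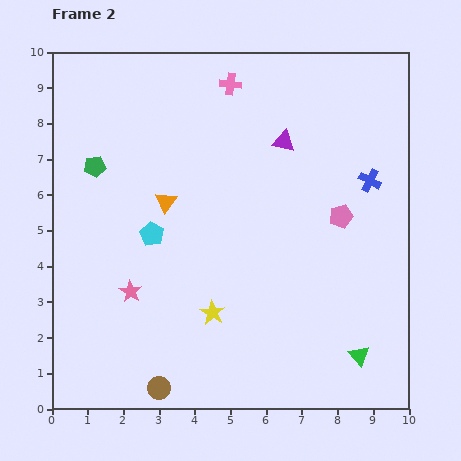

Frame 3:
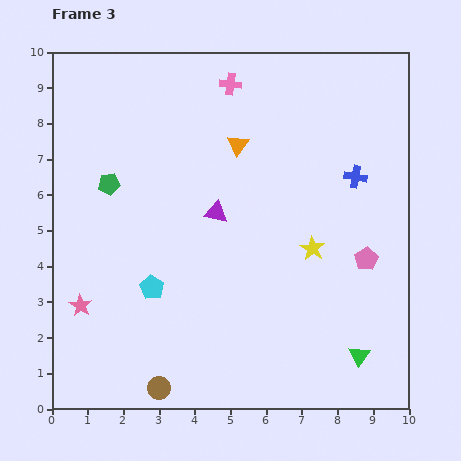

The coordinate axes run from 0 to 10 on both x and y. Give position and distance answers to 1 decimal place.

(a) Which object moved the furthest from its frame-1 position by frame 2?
the yellow star

(moved 3.4; next 2.8)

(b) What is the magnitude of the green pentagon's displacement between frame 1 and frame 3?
1.4

The green pentagon moved from (0.7, 7.4) to (1.6, 6.3), a distance of √(0.9² + 1.1²) ≈ 1.4.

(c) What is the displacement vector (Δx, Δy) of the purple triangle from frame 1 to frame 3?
(-3.8, -4.0)

The purple triangle was at (8.4, 9.5) in frame 1 and (4.6, 5.5) in frame 3.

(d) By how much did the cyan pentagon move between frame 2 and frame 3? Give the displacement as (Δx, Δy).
(0.0, -1.5)

The cyan pentagon was at (2.8, 4.9) in frame 2 and (2.8, 3.4) in frame 3.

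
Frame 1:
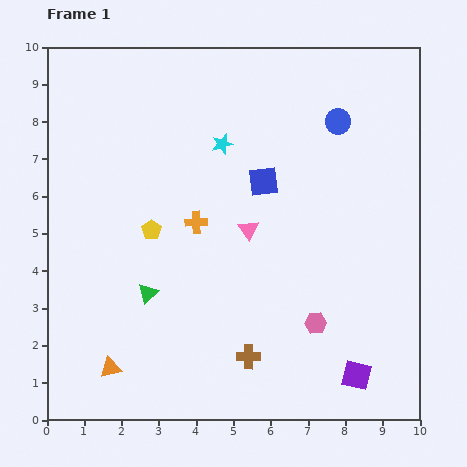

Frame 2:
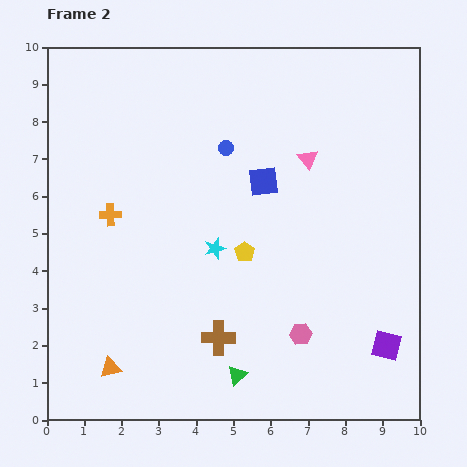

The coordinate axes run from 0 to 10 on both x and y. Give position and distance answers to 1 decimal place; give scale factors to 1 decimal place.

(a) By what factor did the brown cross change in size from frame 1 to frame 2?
1.4×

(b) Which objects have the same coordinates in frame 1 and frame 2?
the blue square, the orange triangle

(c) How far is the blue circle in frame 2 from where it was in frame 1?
3.1

The blue circle moved from (7.8, 8.0) to (4.8, 7.3), a distance of √(3.0² + 0.7²) ≈ 3.1.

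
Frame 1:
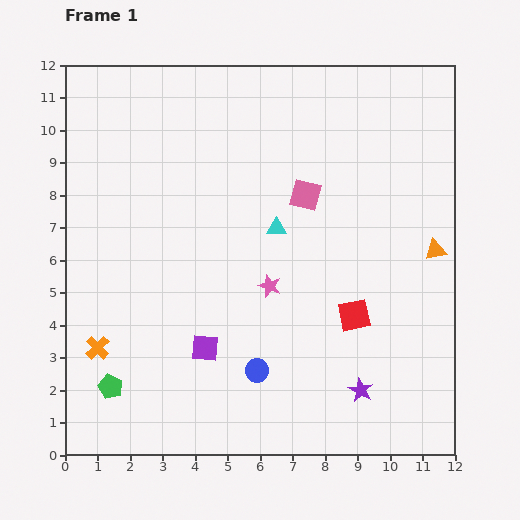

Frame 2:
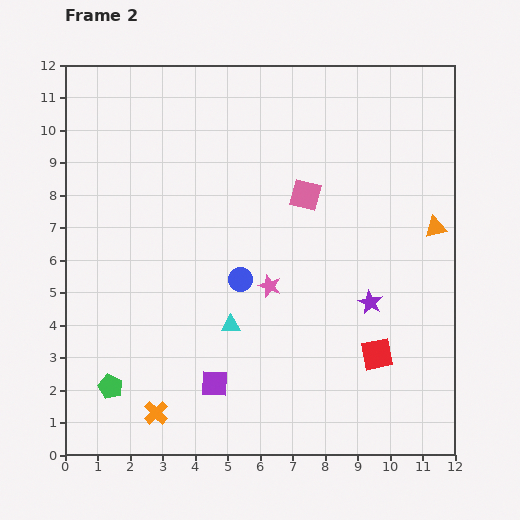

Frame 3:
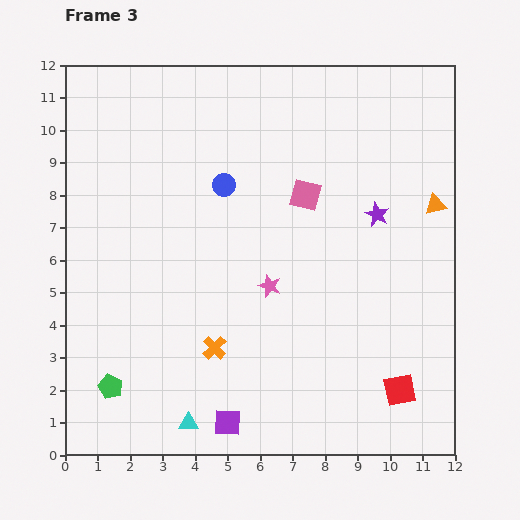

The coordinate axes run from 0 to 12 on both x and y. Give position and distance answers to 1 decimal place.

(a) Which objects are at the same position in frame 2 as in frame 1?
the green pentagon, the pink square, the pink star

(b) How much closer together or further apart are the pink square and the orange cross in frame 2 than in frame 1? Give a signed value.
+0.2

Distance in frame 1: 7.9. Distance in frame 2: 8.1.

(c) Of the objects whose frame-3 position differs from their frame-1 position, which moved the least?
the orange triangle

(moved 1.4)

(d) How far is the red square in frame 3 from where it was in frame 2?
1.3

The red square moved from (9.6, 3.1) to (10.3, 2.0), a distance of √(0.7² + 1.1²) ≈ 1.3.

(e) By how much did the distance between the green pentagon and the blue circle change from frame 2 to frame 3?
+1.9

Distance in frame 2: 5.2. Distance in frame 3: 7.1.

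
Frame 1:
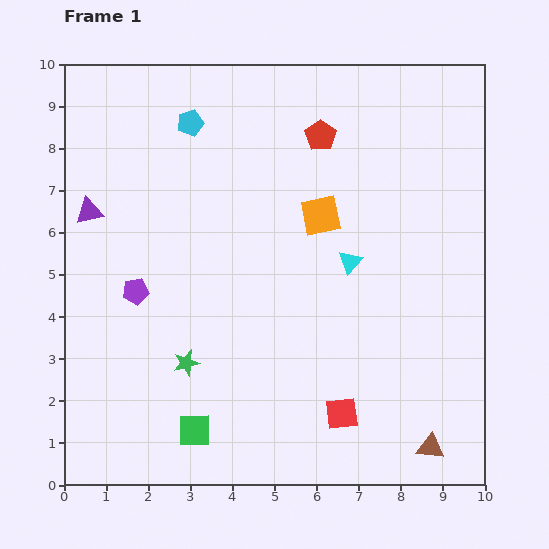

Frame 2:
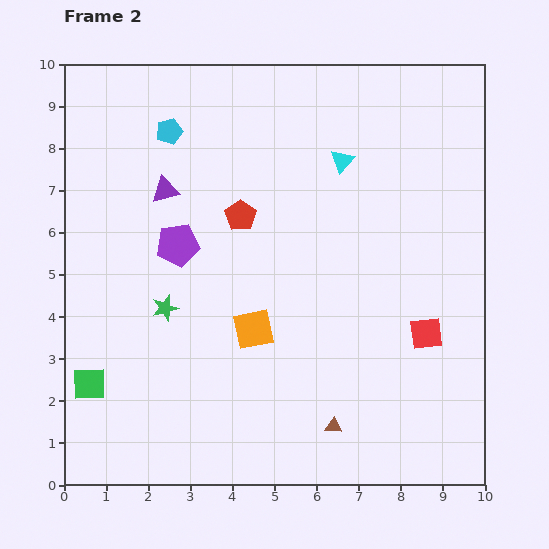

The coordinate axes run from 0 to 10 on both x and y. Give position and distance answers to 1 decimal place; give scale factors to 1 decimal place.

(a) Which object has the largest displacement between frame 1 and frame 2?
the orange square

(moved 3.1; next 2.8)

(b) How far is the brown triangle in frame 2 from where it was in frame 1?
2.4

The brown triangle moved from (8.7, 0.9) to (6.4, 1.4), a distance of √(2.3² + 0.5²) ≈ 2.4.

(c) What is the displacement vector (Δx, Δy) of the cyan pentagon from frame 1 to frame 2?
(-0.5, -0.2)

The cyan pentagon was at (3.0, 8.6) in frame 1 and (2.5, 8.4) in frame 2.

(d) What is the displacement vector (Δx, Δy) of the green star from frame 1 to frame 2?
(-0.5, 1.3)

The green star was at (2.9, 2.9) in frame 1 and (2.4, 4.2) in frame 2.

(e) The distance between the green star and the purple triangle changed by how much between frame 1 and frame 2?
-1.5

Distance in frame 1: 4.3. Distance in frame 2: 2.8.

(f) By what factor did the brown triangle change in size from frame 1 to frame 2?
0.6×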